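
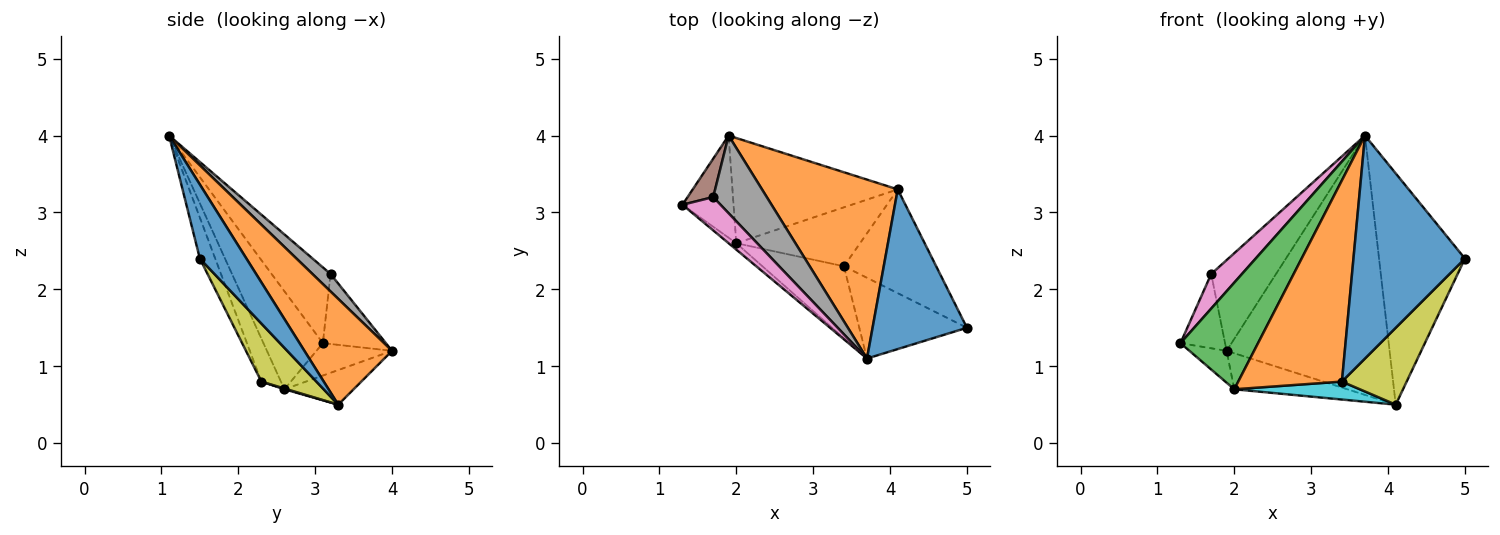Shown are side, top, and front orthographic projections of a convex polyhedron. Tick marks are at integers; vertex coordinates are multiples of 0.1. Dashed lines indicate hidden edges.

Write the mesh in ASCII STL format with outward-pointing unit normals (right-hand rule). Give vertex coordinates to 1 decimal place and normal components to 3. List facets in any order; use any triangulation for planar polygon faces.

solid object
 facet normal 0.407 0.751 0.519
  outer loop
   vertex 3.7 1.1 4.0
   vertex 5.0 1.5 2.4
   vertex 4.1 3.3 0.5
  endloop
 endfacet
 facet normal 0.405 0.753 0.519
  outer loop
   vertex 3.7 1.1 4.0
   vertex 4.1 3.3 0.5
   vertex 1.9 4.0 1.2
  endloop
 endfacet
 facet normal -0.607 -0.793 -0.048
  outer loop
   vertex 2.0 2.6 0.7
   vertex 3.7 1.1 4.0
   vertex 1.3 3.1 1.3
  endloop
 endfacet
 facet normal -0.518 0.255 -0.817
  outer loop
   vertex 2.0 2.6 0.7
   vertex 1.3 3.1 1.3
   vertex 1.9 4.0 1.2
  endloop
 endfacet
 facet normal -0.194 0.318 -0.928
  outer loop
   vertex 2.0 2.6 0.7
   vertex 1.9 4.0 1.2
   vertex 4.1 3.3 0.5
  endloop
 endfacet
 facet normal -0.782 0.553 0.286
  outer loop
   vertex 1.7 3.2 2.2
   vertex 1.9 4.0 1.2
   vertex 1.3 3.1 1.3
  endloop
 endfacet
 facet normal -0.810 -0.423 0.407
  outer loop
   vertex 1.7 3.2 2.2
   vertex 1.3 3.1 1.3
   vertex 3.7 1.1 4.0
  endloop
 endfacet
 facet normal 0.208 0.743 0.636
  outer loop
   vertex 1.7 3.2 2.2
   vertex 3.7 1.1 4.0
   vertex 1.9 4.0 1.2
  endloop
 endfacet
 facet normal 0.451 -0.531 -0.717
  outer loop
   vertex 3.4 2.3 0.8
   vertex 4.1 3.3 0.5
   vertex 5.0 1.5 2.4
  endloop
 endfacet
 facet normal 0.006 -0.291 -0.957
  outer loop
   vertex 3.4 2.3 0.8
   vertex 2.0 2.6 0.7
   vertex 4.1 3.3 0.5
  endloop
 endfacet
 facet normal -0.129 -0.932 -0.338
  outer loop
   vertex 3.4 2.3 0.8
   vertex 5.0 1.5 2.4
   vertex 3.7 1.1 4.0
  endloop
 endfacet
 facet normal -0.175 -0.927 -0.331
  outer loop
   vertex 3.4 2.3 0.8
   vertex 3.7 1.1 4.0
   vertex 2.0 2.6 0.7
  endloop
 endfacet
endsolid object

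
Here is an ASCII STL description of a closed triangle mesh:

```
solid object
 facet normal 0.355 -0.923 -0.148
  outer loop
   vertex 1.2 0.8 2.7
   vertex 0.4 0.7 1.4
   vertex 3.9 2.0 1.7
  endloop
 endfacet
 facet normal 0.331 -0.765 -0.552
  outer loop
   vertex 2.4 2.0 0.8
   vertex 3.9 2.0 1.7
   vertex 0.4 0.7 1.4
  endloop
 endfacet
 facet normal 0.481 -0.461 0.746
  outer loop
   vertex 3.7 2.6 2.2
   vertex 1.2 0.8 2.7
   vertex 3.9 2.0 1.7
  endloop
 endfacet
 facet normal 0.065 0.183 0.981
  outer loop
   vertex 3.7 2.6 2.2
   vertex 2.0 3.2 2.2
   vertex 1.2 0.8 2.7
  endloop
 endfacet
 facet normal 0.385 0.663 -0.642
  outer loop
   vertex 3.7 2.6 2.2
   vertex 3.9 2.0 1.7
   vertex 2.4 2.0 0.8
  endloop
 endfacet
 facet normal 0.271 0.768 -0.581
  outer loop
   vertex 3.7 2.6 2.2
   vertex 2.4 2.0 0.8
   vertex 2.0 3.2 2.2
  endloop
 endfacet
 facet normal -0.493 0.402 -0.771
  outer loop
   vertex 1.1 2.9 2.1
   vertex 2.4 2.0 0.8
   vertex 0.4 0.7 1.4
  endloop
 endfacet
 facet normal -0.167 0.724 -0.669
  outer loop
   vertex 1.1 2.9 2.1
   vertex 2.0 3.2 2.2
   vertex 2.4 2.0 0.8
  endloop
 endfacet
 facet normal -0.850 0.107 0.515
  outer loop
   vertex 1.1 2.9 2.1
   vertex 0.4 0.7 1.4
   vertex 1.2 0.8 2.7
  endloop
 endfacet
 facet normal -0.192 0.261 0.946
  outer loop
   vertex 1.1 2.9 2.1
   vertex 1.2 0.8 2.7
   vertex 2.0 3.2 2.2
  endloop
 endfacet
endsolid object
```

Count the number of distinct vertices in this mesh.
7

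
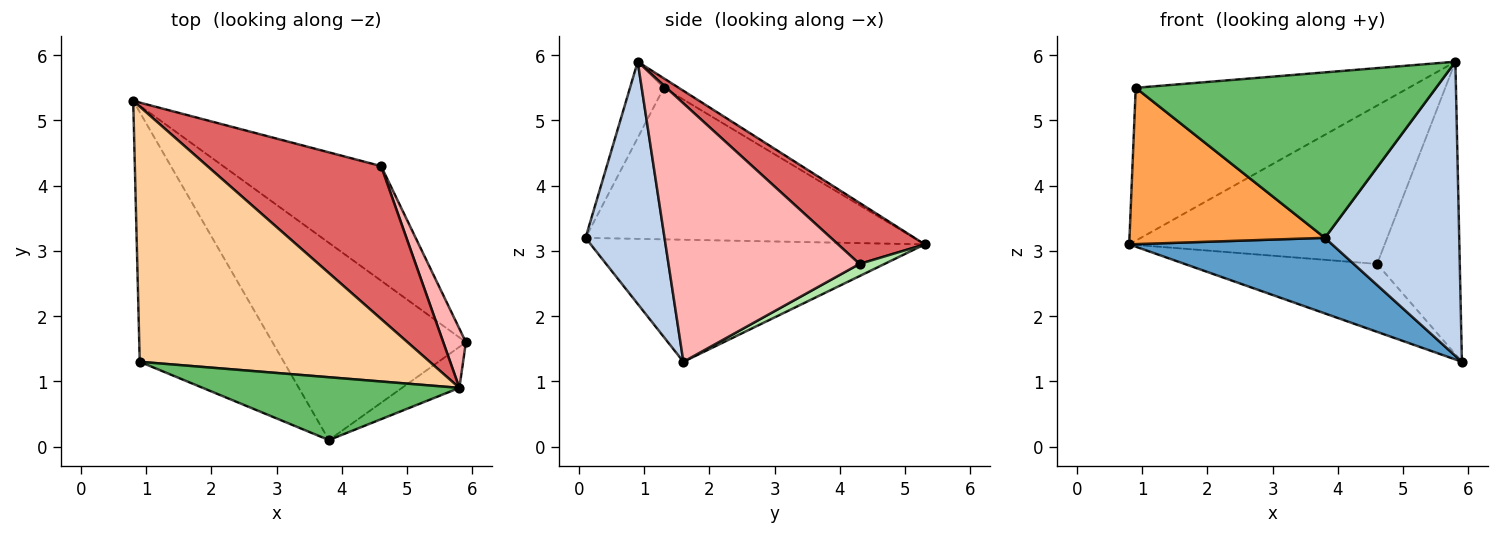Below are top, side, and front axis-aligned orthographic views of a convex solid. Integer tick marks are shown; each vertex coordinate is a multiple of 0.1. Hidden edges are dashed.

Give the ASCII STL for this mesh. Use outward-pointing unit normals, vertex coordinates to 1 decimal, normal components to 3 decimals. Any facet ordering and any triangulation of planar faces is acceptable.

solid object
 facet normal -0.508 -0.308 -0.805
  outer loop
   vertex 3.8 0.1 3.2
   vertex 0.8 5.3 3.1
   vertex 5.9 1.6 1.3
  endloop
 endfacet
 facet normal 0.503 -0.856 -0.119
  outer loop
   vertex 5.8 0.9 5.9
   vertex 3.8 0.1 3.2
   vertex 5.9 1.6 1.3
  endloop
 endfacet
 facet normal -0.666 -0.396 -0.633
  outer loop
   vertex 0.9 1.3 5.5
   vertex 0.8 5.3 3.1
   vertex 3.8 0.1 3.2
  endloop
 endfacet
 facet normal -0.028 0.514 0.857
  outer loop
   vertex 0.9 1.3 5.5
   vertex 5.8 0.9 5.9
   vertex 0.8 5.3 3.1
  endloop
 endfacet
 facet normal -0.105 -0.930 0.353
  outer loop
   vertex 0.9 1.3 5.5
   vertex 3.8 0.1 3.2
   vertex 5.8 0.9 5.9
  endloop
 endfacet
 facet normal 0.066 0.509 -0.858
  outer loop
   vertex 4.6 4.3 2.8
   vertex 5.9 1.6 1.3
   vertex 0.8 5.3 3.1
  endloop
 endfacet
 facet normal 0.237 0.699 0.675
  outer loop
   vertex 4.6 4.3 2.8
   vertex 0.8 5.3 3.1
   vertex 5.8 0.9 5.9
  endloop
 endfacet
 facet normal 0.915 0.396 0.080
  outer loop
   vertex 4.6 4.3 2.8
   vertex 5.8 0.9 5.9
   vertex 5.9 1.6 1.3
  endloop
 endfacet
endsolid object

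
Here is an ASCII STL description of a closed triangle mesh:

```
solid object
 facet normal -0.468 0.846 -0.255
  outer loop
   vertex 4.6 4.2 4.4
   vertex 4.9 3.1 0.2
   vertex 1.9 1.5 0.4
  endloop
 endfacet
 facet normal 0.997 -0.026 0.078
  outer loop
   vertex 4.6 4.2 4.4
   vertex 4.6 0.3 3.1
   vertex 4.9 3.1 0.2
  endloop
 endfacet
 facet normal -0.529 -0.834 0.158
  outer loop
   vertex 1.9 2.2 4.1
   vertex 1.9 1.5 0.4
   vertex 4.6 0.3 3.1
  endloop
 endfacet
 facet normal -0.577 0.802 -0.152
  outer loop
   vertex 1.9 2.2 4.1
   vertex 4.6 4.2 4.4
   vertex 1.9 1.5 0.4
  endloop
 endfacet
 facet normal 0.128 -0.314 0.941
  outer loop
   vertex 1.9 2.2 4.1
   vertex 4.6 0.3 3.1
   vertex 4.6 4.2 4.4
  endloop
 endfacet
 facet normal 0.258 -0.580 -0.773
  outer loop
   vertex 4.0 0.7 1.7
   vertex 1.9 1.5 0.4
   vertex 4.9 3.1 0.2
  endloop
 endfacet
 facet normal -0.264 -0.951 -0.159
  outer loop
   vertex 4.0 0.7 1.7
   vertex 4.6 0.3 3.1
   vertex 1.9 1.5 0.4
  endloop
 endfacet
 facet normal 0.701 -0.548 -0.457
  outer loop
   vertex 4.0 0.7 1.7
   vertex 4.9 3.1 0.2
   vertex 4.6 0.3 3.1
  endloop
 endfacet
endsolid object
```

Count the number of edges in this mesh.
12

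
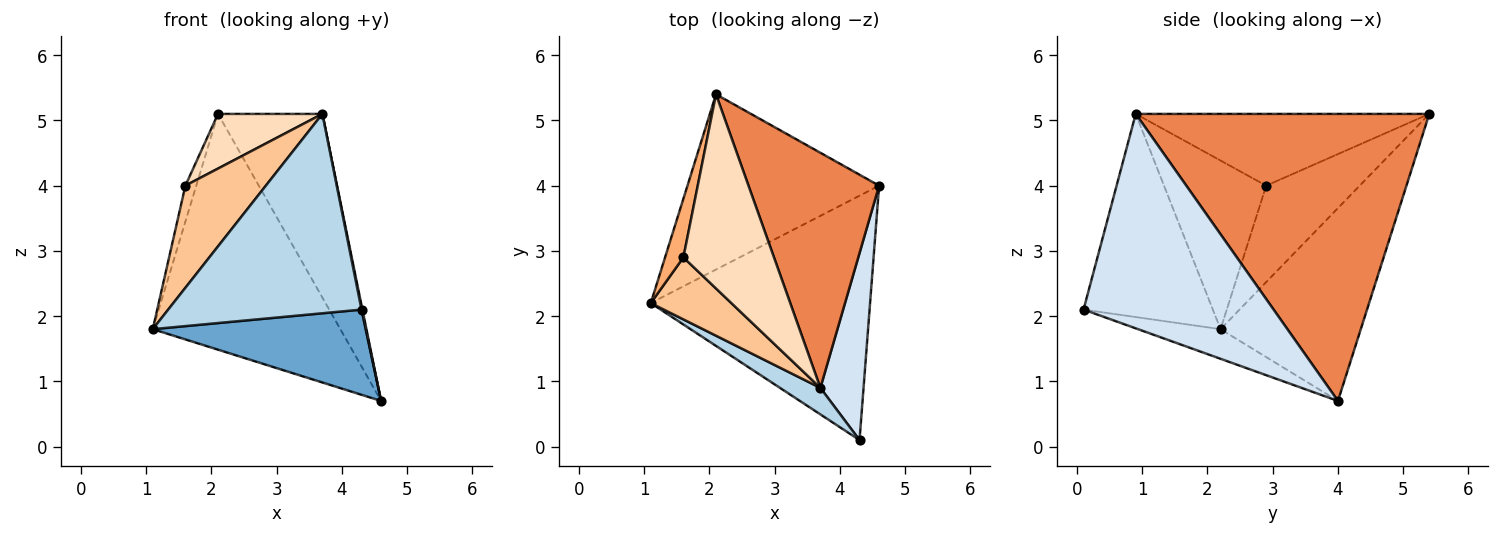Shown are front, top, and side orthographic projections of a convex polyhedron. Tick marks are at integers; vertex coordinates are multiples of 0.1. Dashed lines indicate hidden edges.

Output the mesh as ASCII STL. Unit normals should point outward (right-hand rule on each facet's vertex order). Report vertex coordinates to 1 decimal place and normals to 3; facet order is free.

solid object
 facet normal -0.126 -0.327 -0.937
  outer loop
   vertex 4.3 0.1 2.1
   vertex 1.1 2.2 1.8
   vertex 4.6 4.0 0.7
  endloop
 endfacet
 facet normal -0.515 0.688 -0.511
  outer loop
   vertex 2.1 5.4 5.1
   vertex 4.6 4.0 0.7
   vertex 1.1 2.2 1.8
  endloop
 endfacet
 facet normal -0.553 -0.826 0.110
  outer loop
   vertex 3.7 0.9 5.1
   vertex 1.1 2.2 1.8
   vertex 4.3 0.1 2.1
  endloop
 endfacet
 facet normal 0.980 -0.005 0.197
  outer loop
   vertex 3.7 0.9 5.1
   vertex 4.3 0.1 2.1
   vertex 4.6 4.0 0.7
  endloop
 endfacet
 facet normal 0.866 0.308 0.394
  outer loop
   vertex 3.7 0.9 5.1
   vertex 4.6 4.0 0.7
   vertex 2.1 5.4 5.1
  endloop
 endfacet
 facet normal -0.976 0.113 0.186
  outer loop
   vertex 1.6 2.9 4.0
   vertex 2.1 5.4 5.1
   vertex 1.1 2.2 1.8
  endloop
 endfacet
 facet normal -0.736 -0.579 0.351
  outer loop
   vertex 1.6 2.9 4.0
   vertex 1.1 2.2 1.8
   vertex 3.7 0.9 5.1
  endloop
 endfacet
 facet normal -0.606 -0.216 0.765
  outer loop
   vertex 1.6 2.9 4.0
   vertex 3.7 0.9 5.1
   vertex 2.1 5.4 5.1
  endloop
 endfacet
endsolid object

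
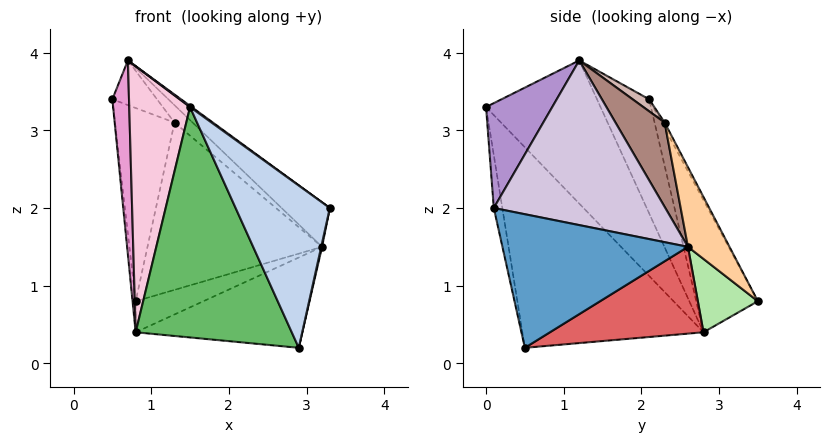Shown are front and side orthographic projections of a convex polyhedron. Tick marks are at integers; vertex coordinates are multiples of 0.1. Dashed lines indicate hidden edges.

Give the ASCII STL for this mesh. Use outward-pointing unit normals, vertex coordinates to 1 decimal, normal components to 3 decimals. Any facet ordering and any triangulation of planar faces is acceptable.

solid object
 facet normal 0.976 -0.005 -0.218
  outer loop
   vertex 3.2 2.6 1.5
   vertex 3.3 0.1 2.0
   vertex 2.9 0.5 0.2
  endloop
 endfacet
 facet normal -0.088 -0.976 -0.197
  outer loop
   vertex 1.5 0.0 3.3
   vertex 2.9 0.5 0.2
   vertex 3.3 0.1 2.0
  endloop
 endfacet
 facet normal -0.044 0.882 0.470
  outer loop
   vertex 1.3 2.3 3.1
   vertex 0.8 3.5 0.8
   vertex 0.5 2.1 3.4
  endloop
 endfacet
 facet normal 0.210 0.885 0.416
  outer loop
   vertex 1.3 2.3 3.1
   vertex 3.2 2.6 1.5
   vertex 0.8 3.5 0.8
  endloop
 endfacet
 facet normal -0.691 -0.596 -0.408
  outer loop
   vertex 0.8 2.8 0.4
   vertex 2.9 0.5 0.2
   vertex 1.5 0.0 3.3
  endloop
 endfacet
 facet normal 0.402 0.454 -0.795
  outer loop
   vertex 0.8 2.8 0.4
   vertex 0.8 3.5 0.8
   vertex 3.2 2.6 1.5
  endloop
 endfacet
 facet normal 0.404 0.439 -0.802
  outer loop
   vertex 0.8 2.8 0.4
   vertex 3.2 2.6 1.5
   vertex 2.9 0.5 0.2
  endloop
 endfacet
 facet normal -0.995 0.050 -0.088
  outer loop
   vertex 0.8 2.8 0.4
   vertex 0.5 2.1 3.4
   vertex 0.8 3.5 0.8
  endloop
 endfacet
 facet normal 0.586 -0.014 0.810
  outer loop
   vertex 0.7 1.2 3.9
   vertex 1.5 0.0 3.3
   vertex 3.3 0.1 2.0
  endloop
 endfacet
 facet normal 0.628 0.177 0.758
  outer loop
   vertex 0.7 1.2 3.9
   vertex 3.3 0.1 2.0
   vertex 3.2 2.6 1.5
  endloop
 endfacet
 facet normal 0.607 0.224 0.763
  outer loop
   vertex 0.7 1.2 3.9
   vertex 3.2 2.6 1.5
   vertex 1.3 2.3 3.1
  endloop
 endfacet
 facet normal 0.188 0.509 0.840
  outer loop
   vertex 0.7 1.2 3.9
   vertex 1.3 2.3 3.1
   vertex 0.5 2.1 3.4
  endloop
 endfacet
 facet normal -0.940 -0.300 -0.164
  outer loop
   vertex 0.7 1.2 3.9
   vertex 0.5 2.1 3.4
   vertex 0.8 2.8 0.4
  endloop
 endfacet
 facet normal -0.859 -0.456 -0.233
  outer loop
   vertex 0.7 1.2 3.9
   vertex 0.8 2.8 0.4
   vertex 1.5 0.0 3.3
  endloop
 endfacet
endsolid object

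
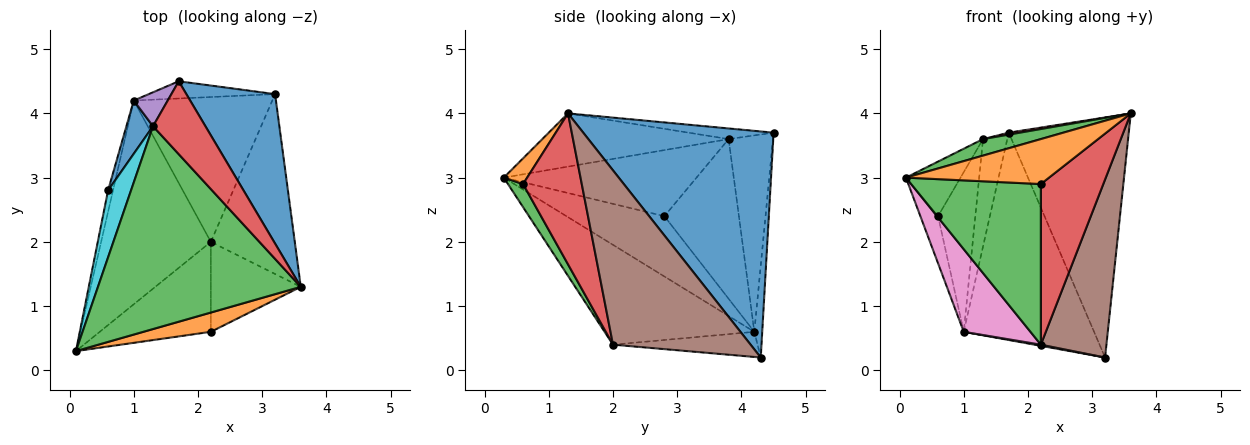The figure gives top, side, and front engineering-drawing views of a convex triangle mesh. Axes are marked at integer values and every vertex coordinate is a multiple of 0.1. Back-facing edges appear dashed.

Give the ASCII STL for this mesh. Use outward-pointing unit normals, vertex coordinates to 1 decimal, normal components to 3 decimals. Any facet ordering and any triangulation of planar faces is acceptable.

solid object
 facet normal 0.803 0.506 0.315
  outer loop
   vertex 3.2 4.3 0.2
   vertex 1.7 4.5 3.7
   vertex 3.6 1.3 4.0
  endloop
 endfacet
 facet normal -0.060 0.995 -0.083
  outer loop
   vertex 1.0 4.2 0.6
   vertex 1.7 4.5 3.7
   vertex 3.2 4.3 0.2
  endloop
 endfacet
 facet normal -0.253 -0.079 0.964
  outer loop
   vertex 1.3 3.8 3.6
   vertex 0.1 0.3 3.0
   vertex 3.6 1.3 4.0
  endloop
 endfacet
 facet normal -0.199 -0.026 0.980
  outer loop
   vertex 1.3 3.8 3.6
   vertex 3.6 1.3 4.0
   vertex 1.7 4.5 3.7
  endloop
 endfacet
 facet normal -0.867 0.474 0.150
  outer loop
   vertex 1.3 3.8 3.6
   vertex 1.7 4.5 3.7
   vertex 1.0 4.2 0.6
  endloop
 endfacet
 facet normal 0.828 -0.395 -0.399
  outer loop
   vertex 2.2 2.0 0.4
   vertex 3.2 4.3 0.2
   vertex 3.6 1.3 4.0
  endloop
 endfacet
 facet normal -0.645 -0.287 -0.708
  outer loop
   vertex 2.2 2.0 0.4
   vertex 0.1 0.3 3.0
   vertex 1.0 4.2 0.6
  endloop
 endfacet
 facet normal -0.179 -0.008 -0.984
  outer loop
   vertex 2.2 2.0 0.4
   vertex 1.0 4.2 0.6
   vertex 3.2 4.3 0.2
  endloop
 endfacet
 facet normal -0.981 0.177 -0.080
  outer loop
   vertex 0.6 2.8 2.4
   vertex 1.0 4.2 0.6
   vertex 0.1 0.3 3.0
  endloop
 endfacet
 facet normal -0.913 0.259 0.317
  outer loop
   vertex 0.6 2.8 2.4
   vertex 0.1 0.3 3.0
   vertex 1.3 3.8 3.6
  endloop
 endfacet
 facet normal -0.885 0.442 0.147
  outer loop
   vertex 0.6 2.8 2.4
   vertex 1.3 3.8 3.6
   vertex 1.0 4.2 0.6
  endloop
 endfacet
 facet normal 0.148 -0.909 0.390
  outer loop
   vertex 2.2 0.6 2.9
   vertex 3.6 1.3 4.0
   vertex 0.1 0.3 3.0
  endloop
 endfacet
 facet normal 0.101 -0.868 -0.486
  outer loop
   vertex 2.2 0.6 2.9
   vertex 0.1 0.3 3.0
   vertex 2.2 2.0 0.4
  endloop
 endfacet
 facet normal 0.634 -0.675 -0.378
  outer loop
   vertex 2.2 0.6 2.9
   vertex 2.2 2.0 0.4
   vertex 3.6 1.3 4.0
  endloop
 endfacet
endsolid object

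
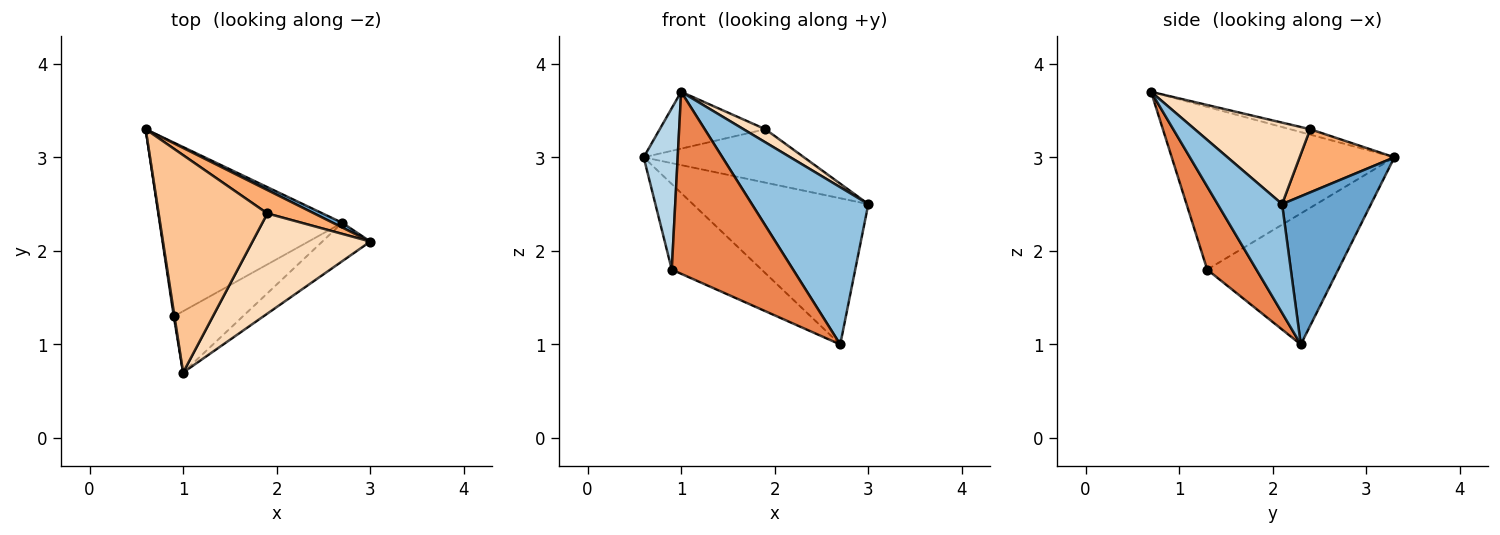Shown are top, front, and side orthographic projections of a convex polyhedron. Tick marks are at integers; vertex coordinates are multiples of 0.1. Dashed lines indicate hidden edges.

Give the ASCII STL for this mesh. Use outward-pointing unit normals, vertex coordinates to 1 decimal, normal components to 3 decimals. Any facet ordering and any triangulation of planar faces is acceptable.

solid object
 facet normal 0.452 0.892 0.029
  outer loop
   vertex 2.7 2.3 1.0
   vertex 0.6 3.3 3.0
   vertex 3.0 2.1 2.5
  endloop
 endfacet
 facet normal 0.474 -0.856 -0.209
  outer loop
   vertex 2.7 2.3 1.0
   vertex 3.0 2.1 2.5
   vertex 1.0 0.7 3.7
  endloop
 endfacet
 facet normal -0.989 -0.151 0.004
  outer loop
   vertex 0.9 1.3 1.8
   vertex 1.0 0.7 3.7
   vertex 0.6 3.3 3.0
  endloop
 endfacet
 facet normal -0.542 0.371 -0.754
  outer loop
   vertex 0.9 1.3 1.8
   vertex 0.6 3.3 3.0
   vertex 2.7 2.3 1.0
  endloop
 endfacet
 facet normal 0.359 -0.884 -0.298
  outer loop
   vertex 0.9 1.3 1.8
   vertex 2.7 2.3 1.0
   vertex 1.0 0.7 3.7
  endloop
 endfacet
 facet normal 0.476 0.805 0.353
  outer loop
   vertex 1.9 2.4 3.3
   vertex 3.0 2.1 2.5
   vertex 0.6 3.3 3.0
  endloop
 endfacet
 facet normal -0.048 0.253 0.966
  outer loop
   vertex 1.9 2.4 3.3
   vertex 0.6 3.3 3.0
   vertex 1.0 0.7 3.7
  endloop
 endfacet
 facet normal 0.566 -0.107 0.818
  outer loop
   vertex 1.9 2.4 3.3
   vertex 1.0 0.7 3.7
   vertex 3.0 2.1 2.5
  endloop
 endfacet
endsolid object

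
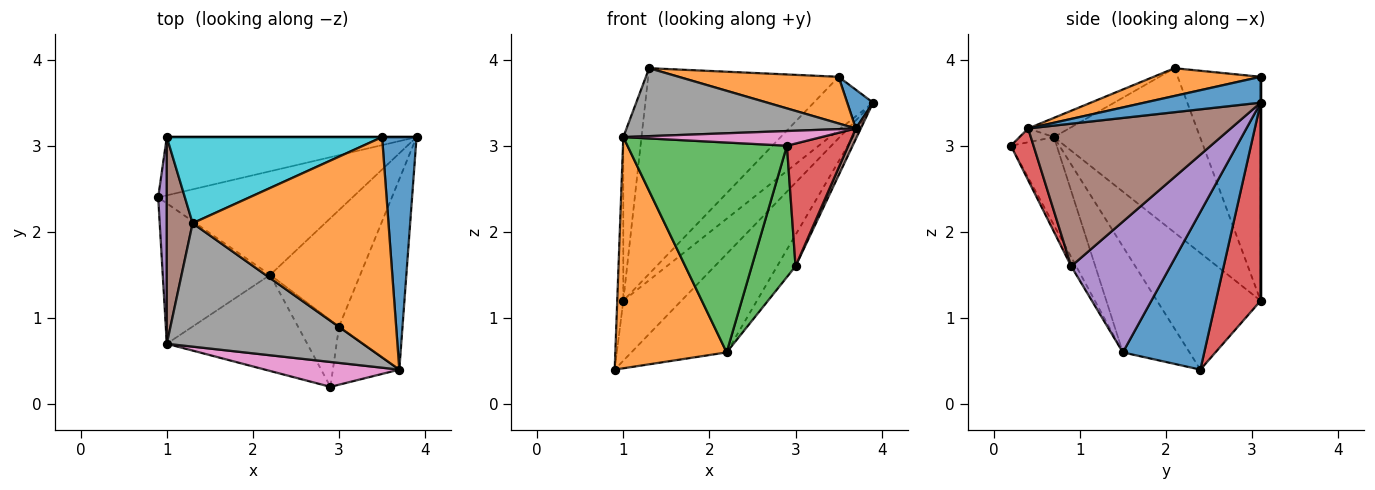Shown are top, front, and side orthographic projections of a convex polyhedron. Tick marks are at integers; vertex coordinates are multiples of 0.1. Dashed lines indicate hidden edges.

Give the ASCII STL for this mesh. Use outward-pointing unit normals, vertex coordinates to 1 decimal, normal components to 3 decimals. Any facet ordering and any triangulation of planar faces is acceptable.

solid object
 facet normal 0.507 0.594 -0.625
  outer loop
   vertex 2.2 1.5 0.6
   vertex 0.9 2.4 0.4
   vertex 3.9 3.1 3.5
  endloop
 endfacet
 facet normal -0.456 -0.761 -0.462
  outer loop
   vertex 2.2 1.5 0.6
   vertex 1.0 0.7 3.1
   vertex 0.9 2.4 0.4
  endloop
 endfacet
 facet normal -0.253 -0.880 -0.403
  outer loop
   vertex 2.2 1.5 0.6
   vertex 2.9 0.2 3.0
   vertex 1.0 0.7 3.1
  endloop
 endfacet
 facet normal 0.484 0.628 -0.610
  outer loop
   vertex 1.0 3.1 1.2
   vertex 3.9 3.1 3.5
   vertex 0.9 2.4 0.4
  endloop
 endfacet
 facet normal -0.996 0.058 0.074
  outer loop
   vertex 1.0 3.1 1.2
   vertex 0.9 2.4 0.4
   vertex 1.0 0.7 3.1
  endloop
 endfacet
 facet normal -0.980 0.122 0.154
  outer loop
   vertex 1.0 3.1 1.2
   vertex 1.0 0.7 3.1
   vertex 1.3 2.1 3.9
  endloop
 endfacet
 facet normal -0.088 -0.506 0.858
  outer loop
   vertex 3.7 0.4 3.2
   vertex 1.0 0.7 3.1
   vertex 2.9 0.2 3.0
  endloop
 endfacet
 facet normal -0.086 -0.480 0.873
  outer loop
   vertex 3.7 0.4 3.2
   vertex 1.3 2.1 3.9
   vertex 1.0 0.7 3.1
  endloop
 endfacet
 facet normal 0.000 1.000 0.000
  outer loop
   vertex 3.5 3.1 3.8
   vertex 3.9 3.1 3.5
   vertex 1.0 3.1 1.2
  endloop
 endfacet
 facet normal -0.373 0.856 0.358
  outer loop
   vertex 3.5 3.1 3.8
   vertex 1.0 3.1 1.2
   vertex 1.3 2.1 3.9
  endloop
 endfacet
 facet normal 0.595 -0.132 0.793
  outer loop
   vertex 3.5 3.1 3.8
   vertex 3.7 0.4 3.2
   vertex 3.9 3.1 3.5
  endloop
 endfacet
 facet normal 0.137 -0.205 0.969
  outer loop
   vertex 3.5 3.1 3.8
   vertex 1.3 2.1 3.9
   vertex 3.7 0.4 3.2
  endloop
 endfacet
 facet normal -0.102 -0.887 -0.451
  outer loop
   vertex 3.0 0.9 1.6
   vertex 2.9 0.2 3.0
   vertex 2.2 1.5 0.6
  endloop
 endfacet
 facet normal 0.316 -0.857 -0.406
  outer loop
   vertex 3.0 0.9 1.6
   vertex 3.7 0.4 3.2
   vertex 2.9 0.2 3.0
  endloop
 endfacet
 facet normal 0.814 0.151 -0.561
  outer loop
   vertex 3.0 0.9 1.6
   vertex 2.2 1.5 0.6
   vertex 3.9 3.1 3.5
  endloop
 endfacet
 facet normal 0.913 -0.022 -0.407
  outer loop
   vertex 3.0 0.9 1.6
   vertex 3.9 3.1 3.5
   vertex 3.7 0.4 3.2
  endloop
 endfacet
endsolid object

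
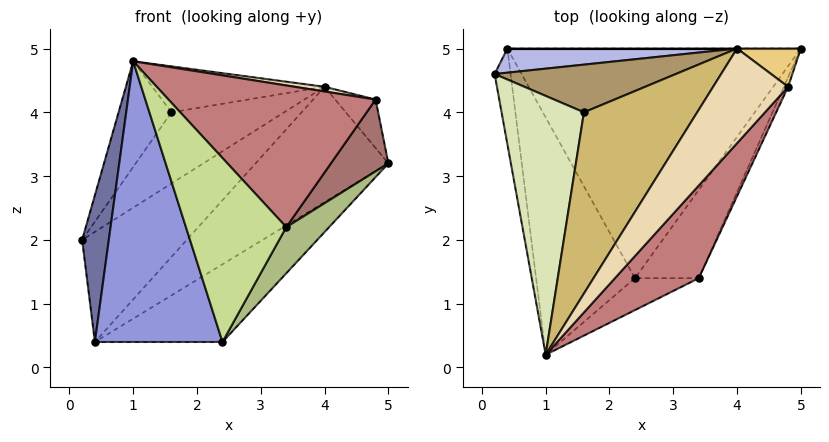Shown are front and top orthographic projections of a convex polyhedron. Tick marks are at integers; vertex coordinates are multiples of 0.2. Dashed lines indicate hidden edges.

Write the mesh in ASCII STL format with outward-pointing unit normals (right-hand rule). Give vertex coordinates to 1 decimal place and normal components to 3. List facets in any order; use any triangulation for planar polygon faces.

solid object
 facet normal -0.938 -0.291 -0.190
  outer loop
   vertex 0.4 5.0 0.4
   vertex 1.0 0.2 4.8
   vertex 0.2 4.6 2.0
  endloop
 endfacet
 facet normal 0.500 0.278 -0.821
  outer loop
   vertex 2.4 1.4 0.4
   vertex 0.4 5.0 0.4
   vertex 5.0 5.0 3.2
  endloop
 endfacet
 facet normal -0.809 -0.449 -0.380
  outer loop
   vertex 2.4 1.4 0.4
   vertex 1.0 0.2 4.8
   vertex 0.4 5.0 0.4
  endloop
 endfacet
 facet normal -0.232 0.950 0.209
  outer loop
   vertex 4.0 5.0 4.4
   vertex 0.4 5.0 0.4
   vertex 0.2 4.6 2.0
  endloop
 endfacet
 facet normal 0.000 1.000 0.000
  outer loop
   vertex 4.0 5.0 4.4
   vertex 5.0 5.0 3.2
   vertex 0.4 5.0 0.4
  endloop
 endfacet
 facet normal 0.847 -0.246 -0.471
  outer loop
   vertex 3.4 1.4 2.2
   vertex 2.4 1.4 0.4
   vertex 5.0 5.0 3.2
  endloop
 endfacet
 facet normal 0.294 -0.942 -0.163
  outer loop
   vertex 3.4 1.4 2.2
   vertex 1.0 0.2 4.8
   vertex 2.4 1.4 0.4
  endloop
 endfacet
 facet normal -0.758 0.247 0.604
  outer loop
   vertex 1.6 4.0 4.0
   vertex 0.2 4.6 2.0
   vertex 1.0 0.2 4.8
  endloop
 endfacet
 facet normal -0.402 0.761 0.510
  outer loop
   vertex 1.6 4.0 4.0
   vertex 4.0 5.0 4.4
   vertex 0.2 4.6 2.0
  endloop
 endfacet
 facet normal -0.255 0.238 0.937
  outer loop
   vertex 1.6 4.0 4.0
   vertex 1.0 0.2 4.8
   vertex 4.0 5.0 4.4
  endloop
 endfacet
 facet normal 0.597 0.630 0.497
  outer loop
   vertex 4.8 4.4 4.2
   vertex 5.0 5.0 3.2
   vertex 4.0 5.0 4.4
  endloop
 endfacet
 facet normal 0.208 -0.049 0.977
  outer loop
   vertex 4.8 4.4 4.2
   vertex 4.0 5.0 4.4
   vertex 1.0 0.2 4.8
  endloop
 endfacet
 facet normal 0.918 -0.393 -0.052
  outer loop
   vertex 4.8 4.4 4.2
   vertex 3.4 1.4 2.2
   vertex 5.0 5.0 3.2
  endloop
 endfacet
 facet normal 0.711 -0.588 0.385
  outer loop
   vertex 4.8 4.4 4.2
   vertex 1.0 0.2 4.8
   vertex 3.4 1.4 2.2
  endloop
 endfacet
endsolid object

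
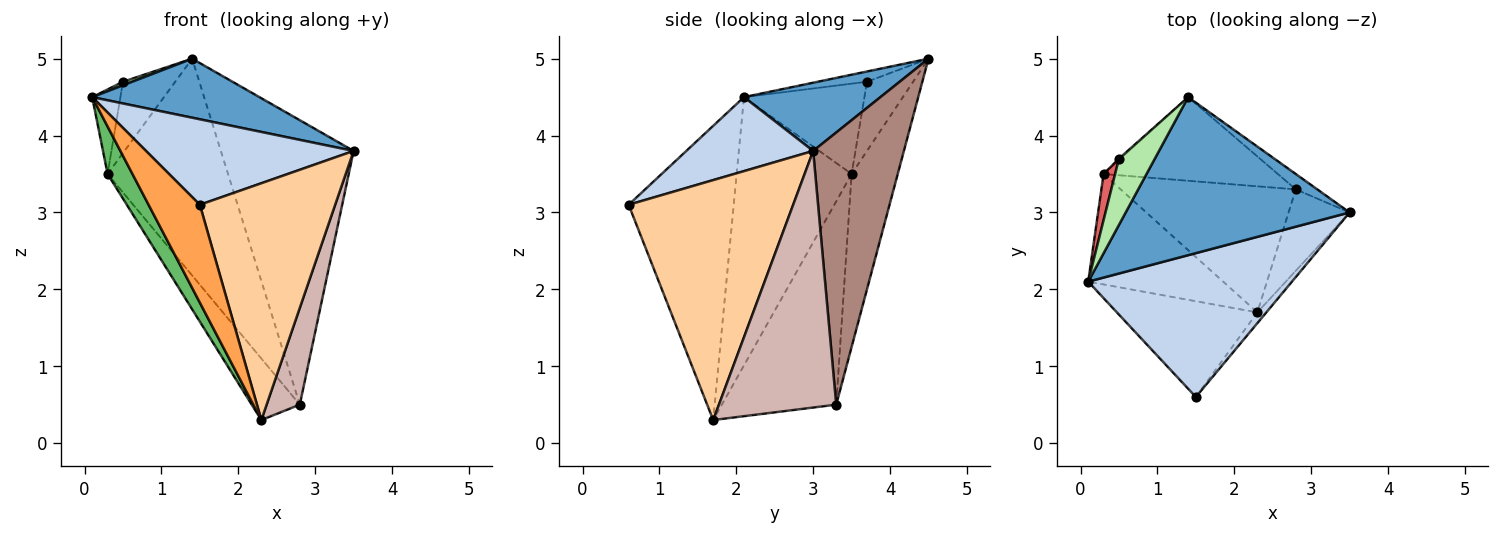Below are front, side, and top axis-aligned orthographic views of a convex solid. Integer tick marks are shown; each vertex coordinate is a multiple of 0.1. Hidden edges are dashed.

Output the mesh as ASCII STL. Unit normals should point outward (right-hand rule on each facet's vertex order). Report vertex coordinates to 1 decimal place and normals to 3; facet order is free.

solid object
 facet normal 0.275 -0.336 0.901
  outer loop
   vertex 1.4 4.5 5.0
   vertex 0.1 2.1 4.5
   vertex 3.5 3.0 3.8
  endloop
 endfacet
 facet normal 0.298 -0.488 0.821
  outer loop
   vertex 1.5 0.6 3.1
   vertex 3.5 3.0 3.8
   vertex 0.1 2.1 4.5
  endloop
 endfacet
 facet normal -0.826 -0.403 -0.394
  outer loop
   vertex 1.5 0.6 3.1
   vertex 0.1 2.1 4.5
   vertex 2.3 1.7 0.3
  endloop
 endfacet
 facet normal 0.772 -0.635 -0.029
  outer loop
   vertex 1.5 0.6 3.1
   vertex 2.3 1.7 0.3
   vertex 3.5 3.0 3.8
  endloop
 endfacet
 facet normal -0.877 -0.190 -0.441
  outer loop
   vertex 0.3 3.5 3.5
   vertex 2.3 1.7 0.3
   vertex 0.1 2.1 4.5
  endloop
 endfacet
 facet normal -0.274 -0.051 0.960
  outer loop
   vertex 0.5 3.7 4.7
   vertex 0.1 2.1 4.5
   vertex 1.4 4.5 5.0
  endloop
 endfacet
 facet normal -0.966 0.226 0.123
  outer loop
   vertex 0.5 3.7 4.7
   vertex 0.3 3.5 3.5
   vertex 0.1 2.1 4.5
  endloop
 endfacet
 facet normal -0.662 0.750 -0.015
  outer loop
   vertex 0.5 3.7 4.7
   vertex 1.4 4.5 5.0
   vertex 0.3 3.5 3.5
  endloop
 endfacet
 facet normal -0.336 0.879 -0.339
  outer loop
   vertex 2.8 3.3 0.5
   vertex 0.3 3.5 3.5
   vertex 1.4 4.5 5.0
  endloop
 endfacet
 facet normal -0.722 0.303 -0.622
  outer loop
   vertex 2.8 3.3 0.5
   vertex 2.3 1.7 0.3
   vertex 0.3 3.5 3.5
  endloop
 endfacet
 facet normal 0.564 0.825 -0.045
  outer loop
   vertex 2.8 3.3 0.5
   vertex 1.4 4.5 5.0
   vertex 3.5 3.0 3.8
  endloop
 endfacet
 facet normal 0.938 -0.265 -0.223
  outer loop
   vertex 2.8 3.3 0.5
   vertex 3.5 3.0 3.8
   vertex 2.3 1.7 0.3
  endloop
 endfacet
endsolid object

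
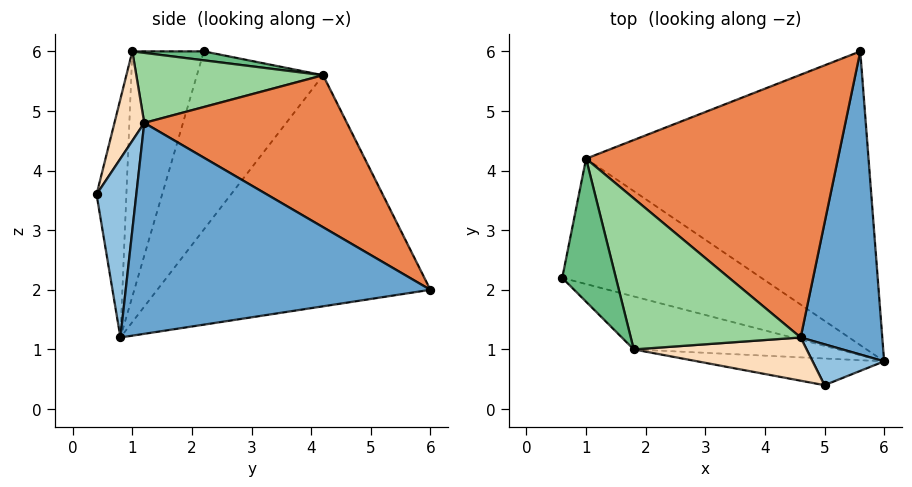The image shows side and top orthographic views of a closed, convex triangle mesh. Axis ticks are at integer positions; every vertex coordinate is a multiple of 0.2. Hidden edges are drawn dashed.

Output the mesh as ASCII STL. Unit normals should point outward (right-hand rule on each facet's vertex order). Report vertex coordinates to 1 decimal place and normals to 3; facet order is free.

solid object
 facet normal 0.932 0.016 0.361
  outer loop
   vertex 4.6 1.2 4.8
   vertex 6.0 0.8 1.2
   vertex 5.6 6.0 2.0
  endloop
 endfacet
 facet normal 0.925 -0.092 0.370
  outer loop
   vertex 4.6 1.2 4.8
   vertex 5.0 0.4 3.6
   vertex 6.0 0.8 1.2
  endloop
 endfacet
 facet normal -0.667 -0.016 -0.745
  outer loop
   vertex 1.0 4.2 5.6
   vertex 6.0 0.8 1.2
   vertex 0.6 2.2 6.0
  endloop
 endfacet
 facet normal -0.632 0.070 -0.772
  outer loop
   vertex 1.0 4.2 5.6
   vertex 5.6 6.0 2.0
   vertex 6.0 0.8 1.2
  endloop
 endfacet
 facet normal 0.481 0.365 0.797
  outer loop
   vertex 1.0 4.2 5.6
   vertex 4.6 1.2 4.8
   vertex 5.6 6.0 2.0
  endloop
 endfacet
 facet normal -0.609 -0.609 -0.508
  outer loop
   vertex 1.8 1.0 6.0
   vertex 0.6 2.2 6.0
   vertex 6.0 0.8 1.2
  endloop
 endfacet
 facet normal -0.394 -0.866 -0.308
  outer loop
   vertex 1.8 1.0 6.0
   vertex 6.0 0.8 1.2
   vertex 5.0 0.4 3.6
  endloop
 endfacet
 facet normal 0.309 -0.741 0.597
  outer loop
   vertex 1.8 1.0 6.0
   vertex 5.0 0.4 3.6
   vertex 4.6 1.2 4.8
  endloop
 endfacet
 facet normal 0.162 0.162 0.973
  outer loop
   vertex 1.8 1.0 6.0
   vertex 1.0 4.2 5.6
   vertex 0.6 2.2 6.0
  endloop
 endfacet
 facet normal 0.373 0.206 0.905
  outer loop
   vertex 1.8 1.0 6.0
   vertex 4.6 1.2 4.8
   vertex 1.0 4.2 5.6
  endloop
 endfacet
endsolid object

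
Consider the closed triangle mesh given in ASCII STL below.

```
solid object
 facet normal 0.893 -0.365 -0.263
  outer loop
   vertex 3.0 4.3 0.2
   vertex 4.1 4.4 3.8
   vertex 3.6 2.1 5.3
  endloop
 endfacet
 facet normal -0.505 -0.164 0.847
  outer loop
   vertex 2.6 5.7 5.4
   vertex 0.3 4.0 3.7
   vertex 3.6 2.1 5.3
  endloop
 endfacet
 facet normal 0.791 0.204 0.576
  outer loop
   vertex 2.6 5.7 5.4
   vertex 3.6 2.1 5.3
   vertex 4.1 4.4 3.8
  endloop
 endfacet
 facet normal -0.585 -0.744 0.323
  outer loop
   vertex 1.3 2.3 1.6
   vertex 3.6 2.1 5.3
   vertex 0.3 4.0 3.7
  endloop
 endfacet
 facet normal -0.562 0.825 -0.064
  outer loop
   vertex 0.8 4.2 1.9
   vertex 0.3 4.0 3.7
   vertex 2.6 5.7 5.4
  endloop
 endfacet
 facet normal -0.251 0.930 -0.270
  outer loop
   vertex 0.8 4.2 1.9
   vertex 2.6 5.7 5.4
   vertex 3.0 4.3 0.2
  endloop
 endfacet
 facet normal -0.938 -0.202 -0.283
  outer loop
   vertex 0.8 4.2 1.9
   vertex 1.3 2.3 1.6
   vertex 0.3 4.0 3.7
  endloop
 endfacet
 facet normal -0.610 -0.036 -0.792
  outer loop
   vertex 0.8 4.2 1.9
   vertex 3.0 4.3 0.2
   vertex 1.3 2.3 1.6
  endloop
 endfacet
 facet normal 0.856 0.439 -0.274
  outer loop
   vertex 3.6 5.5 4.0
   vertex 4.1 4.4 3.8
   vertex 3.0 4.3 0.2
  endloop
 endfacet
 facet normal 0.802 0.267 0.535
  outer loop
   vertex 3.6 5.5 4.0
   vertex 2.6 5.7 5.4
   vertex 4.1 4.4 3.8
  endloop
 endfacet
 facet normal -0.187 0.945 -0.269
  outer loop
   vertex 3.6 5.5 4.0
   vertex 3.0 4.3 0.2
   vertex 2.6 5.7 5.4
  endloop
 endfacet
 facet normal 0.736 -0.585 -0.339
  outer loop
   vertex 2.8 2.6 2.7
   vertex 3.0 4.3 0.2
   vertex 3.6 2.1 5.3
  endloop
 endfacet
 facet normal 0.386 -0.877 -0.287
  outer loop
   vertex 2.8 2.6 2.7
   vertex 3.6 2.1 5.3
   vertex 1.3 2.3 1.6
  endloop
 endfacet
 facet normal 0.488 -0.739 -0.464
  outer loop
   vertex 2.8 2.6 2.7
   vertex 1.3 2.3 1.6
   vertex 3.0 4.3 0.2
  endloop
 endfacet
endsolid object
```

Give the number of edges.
21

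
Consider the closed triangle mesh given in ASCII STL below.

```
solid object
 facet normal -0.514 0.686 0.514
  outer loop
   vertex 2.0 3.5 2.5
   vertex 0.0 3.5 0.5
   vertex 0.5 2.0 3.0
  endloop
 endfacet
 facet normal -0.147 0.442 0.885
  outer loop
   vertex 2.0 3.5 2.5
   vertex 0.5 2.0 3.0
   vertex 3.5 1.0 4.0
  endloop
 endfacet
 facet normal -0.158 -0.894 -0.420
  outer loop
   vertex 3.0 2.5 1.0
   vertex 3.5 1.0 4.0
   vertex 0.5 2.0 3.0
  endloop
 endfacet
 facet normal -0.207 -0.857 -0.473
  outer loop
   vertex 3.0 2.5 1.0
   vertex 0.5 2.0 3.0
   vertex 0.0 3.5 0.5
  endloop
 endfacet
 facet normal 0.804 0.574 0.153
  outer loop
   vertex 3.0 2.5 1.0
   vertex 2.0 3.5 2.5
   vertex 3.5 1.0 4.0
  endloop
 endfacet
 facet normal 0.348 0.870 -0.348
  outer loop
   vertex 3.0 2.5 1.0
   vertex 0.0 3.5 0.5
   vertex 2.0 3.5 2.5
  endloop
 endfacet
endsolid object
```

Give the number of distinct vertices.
5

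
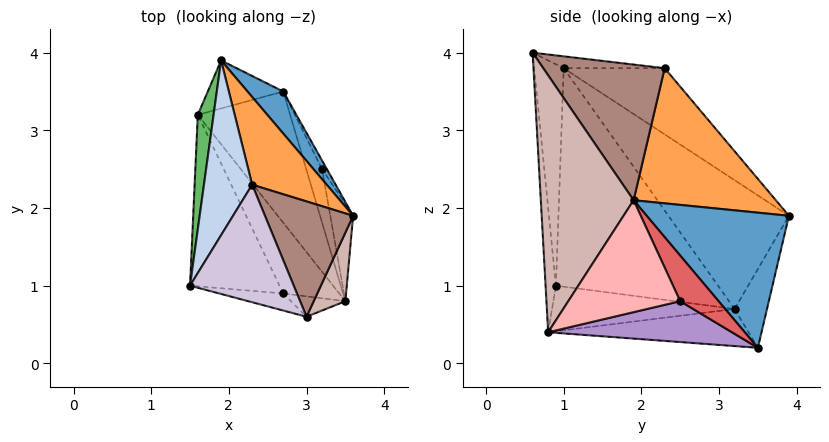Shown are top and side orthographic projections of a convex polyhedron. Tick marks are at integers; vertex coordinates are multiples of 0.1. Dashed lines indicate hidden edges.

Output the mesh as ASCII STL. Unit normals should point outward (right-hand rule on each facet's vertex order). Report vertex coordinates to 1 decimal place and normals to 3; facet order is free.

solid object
 facet normal 0.738 0.646 0.195
  outer loop
   vertex 2.7 3.5 0.2
   vertex 1.9 3.9 1.9
   vertex 3.6 1.9 2.1
  endloop
 endfacet
 facet normal -0.724 0.445 0.527
  outer loop
   vertex 2.3 2.3 3.8
   vertex 1.9 3.9 1.9
   vertex 1.5 1.0 3.8
  endloop
 endfacet
 facet normal 0.686 0.621 0.379
  outer loop
   vertex 2.3 2.3 3.8
   vertex 3.6 1.9 2.1
   vertex 1.9 3.9 1.9
  endloop
 endfacet
 facet normal -0.367 -0.176 -0.913
  outer loop
   vertex 1.6 3.2 0.7
   vertex 2.7 3.5 0.2
   vertex 3.5 0.8 0.4
  endloop
 endfacet
 facet normal -0.970 0.212 0.119
  outer loop
   vertex 1.6 3.2 0.7
   vertex 1.5 1.0 3.8
   vertex 1.9 3.9 1.9
  endloop
 endfacet
 facet normal -0.401 0.831 -0.385
  outer loop
   vertex 1.6 3.2 0.7
   vertex 1.9 3.9 1.9
   vertex 2.7 3.5 0.2
  endloop
 endfacet
 facet normal 0.912 0.398 -0.097
  outer loop
   vertex 3.2 2.5 0.8
   vertex 2.7 3.5 0.2
   vertex 3.6 1.9 2.1
  endloop
 endfacet
 facet normal 0.957 0.215 -0.195
  outer loop
   vertex 3.2 2.5 0.8
   vertex 3.6 1.9 2.1
   vertex 3.5 0.8 0.4
  endloop
 endfacet
 facet normal 0.905 0.242 -0.350
  outer loop
   vertex 3.2 2.5 0.8
   vertex 3.5 0.8 0.4
   vertex 2.7 3.5 0.2
  endloop
 endfacet
 facet normal -0.114 0.070 0.991
  outer loop
   vertex 3.0 0.6 4.0
   vertex 2.3 2.3 3.8
   vertex 1.5 1.0 3.8
  endloop
 endfacet
 facet normal 0.776 0.379 0.504
  outer loop
   vertex 3.0 0.6 4.0
   vertex 3.6 1.9 2.1
   vertex 2.3 2.3 3.8
  endloop
 endfacet
 facet normal 0.956 -0.269 0.118
  outer loop
   vertex 3.0 0.6 4.0
   vertex 3.5 0.8 0.4
   vertex 3.6 1.9 2.1
  endloop
 endfacet
 facet normal -0.830 -0.441 -0.340
  outer loop
   vertex 2.7 0.9 1.0
   vertex 1.5 1.0 3.8
   vertex 1.6 3.2 0.7
  endloop
 endfacet
 facet normal -0.586 -0.374 -0.719
  outer loop
   vertex 2.7 0.9 1.0
   vertex 1.6 3.2 0.7
   vertex 3.5 0.8 0.4
  endloop
 endfacet
 facet normal -0.248 -0.966 -0.072
  outer loop
   vertex 2.7 0.9 1.0
   vertex 3.0 0.6 4.0
   vertex 1.5 1.0 3.8
  endloop
 endfacet
 facet normal -0.182 -0.980 -0.080
  outer loop
   vertex 2.7 0.9 1.0
   vertex 3.5 0.8 0.4
   vertex 3.0 0.6 4.0
  endloop
 endfacet
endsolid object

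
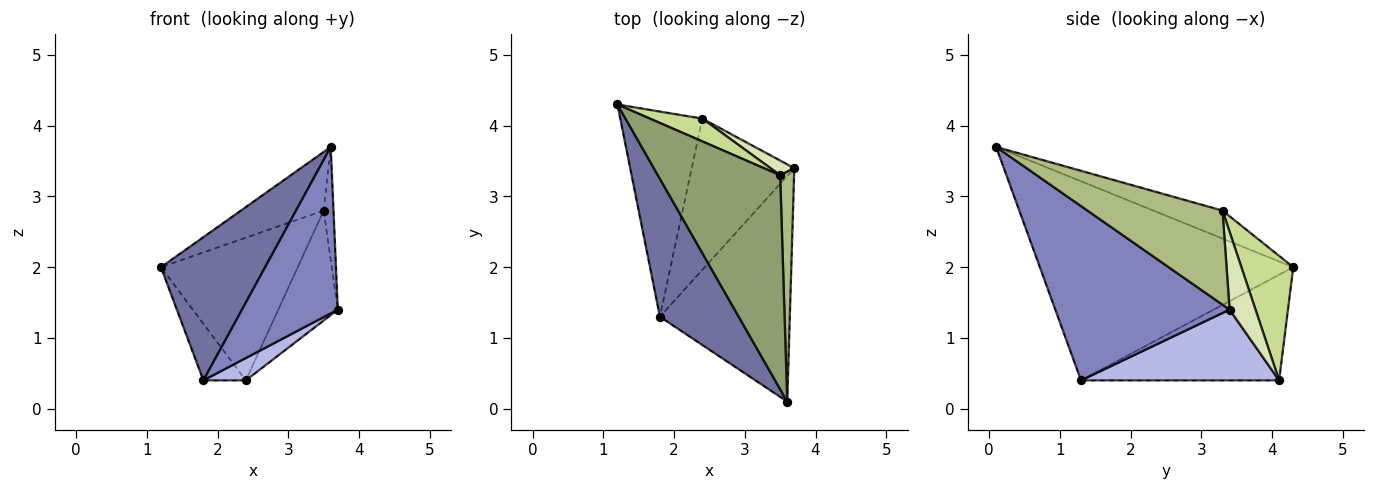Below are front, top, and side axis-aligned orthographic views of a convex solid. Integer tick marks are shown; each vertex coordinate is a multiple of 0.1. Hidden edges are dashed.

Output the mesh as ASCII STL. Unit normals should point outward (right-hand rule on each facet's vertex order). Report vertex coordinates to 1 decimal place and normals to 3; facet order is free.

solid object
 facet normal -0.868 -0.357 0.344
  outer loop
   vertex 1.8 1.3 0.4
   vertex 3.6 0.1 3.7
   vertex 1.2 4.3 2.0
  endloop
 endfacet
 facet normal 0.734 -0.403 -0.547
  outer loop
   vertex 1.8 1.3 0.4
   vertex 3.7 3.4 1.4
   vertex 3.6 0.1 3.7
  endloop
 endfacet
 facet normal -0.779 0.167 -0.605
  outer loop
   vertex 2.4 4.1 0.4
   vertex 1.8 1.3 0.4
   vertex 1.2 4.3 2.0
  endloop
 endfacet
 facet normal 0.564 -0.121 -0.817
  outer loop
   vertex 2.4 4.1 0.4
   vertex 3.7 3.4 1.4
   vertex 1.8 1.3 0.4
  endloop
 endfacet
 facet normal -0.215 0.258 0.942
  outer loop
   vertex 3.5 3.3 2.8
   vertex 1.2 4.3 2.0
   vertex 3.6 0.1 3.7
  endloop
 endfacet
 facet normal 0.987 0.072 0.146
  outer loop
   vertex 3.5 3.3 2.8
   vertex 3.6 0.1 3.7
   vertex 3.7 3.4 1.4
  endloop
 endfacet
 facet normal 0.351 0.925 0.147
  outer loop
   vertex 3.5 3.3 2.8
   vertex 2.4 4.1 0.4
   vertex 1.2 4.3 2.0
  endloop
 endfacet
 facet normal 0.396 0.910 0.122
  outer loop
   vertex 3.5 3.3 2.8
   vertex 3.7 3.4 1.4
   vertex 2.4 4.1 0.4
  endloop
 endfacet
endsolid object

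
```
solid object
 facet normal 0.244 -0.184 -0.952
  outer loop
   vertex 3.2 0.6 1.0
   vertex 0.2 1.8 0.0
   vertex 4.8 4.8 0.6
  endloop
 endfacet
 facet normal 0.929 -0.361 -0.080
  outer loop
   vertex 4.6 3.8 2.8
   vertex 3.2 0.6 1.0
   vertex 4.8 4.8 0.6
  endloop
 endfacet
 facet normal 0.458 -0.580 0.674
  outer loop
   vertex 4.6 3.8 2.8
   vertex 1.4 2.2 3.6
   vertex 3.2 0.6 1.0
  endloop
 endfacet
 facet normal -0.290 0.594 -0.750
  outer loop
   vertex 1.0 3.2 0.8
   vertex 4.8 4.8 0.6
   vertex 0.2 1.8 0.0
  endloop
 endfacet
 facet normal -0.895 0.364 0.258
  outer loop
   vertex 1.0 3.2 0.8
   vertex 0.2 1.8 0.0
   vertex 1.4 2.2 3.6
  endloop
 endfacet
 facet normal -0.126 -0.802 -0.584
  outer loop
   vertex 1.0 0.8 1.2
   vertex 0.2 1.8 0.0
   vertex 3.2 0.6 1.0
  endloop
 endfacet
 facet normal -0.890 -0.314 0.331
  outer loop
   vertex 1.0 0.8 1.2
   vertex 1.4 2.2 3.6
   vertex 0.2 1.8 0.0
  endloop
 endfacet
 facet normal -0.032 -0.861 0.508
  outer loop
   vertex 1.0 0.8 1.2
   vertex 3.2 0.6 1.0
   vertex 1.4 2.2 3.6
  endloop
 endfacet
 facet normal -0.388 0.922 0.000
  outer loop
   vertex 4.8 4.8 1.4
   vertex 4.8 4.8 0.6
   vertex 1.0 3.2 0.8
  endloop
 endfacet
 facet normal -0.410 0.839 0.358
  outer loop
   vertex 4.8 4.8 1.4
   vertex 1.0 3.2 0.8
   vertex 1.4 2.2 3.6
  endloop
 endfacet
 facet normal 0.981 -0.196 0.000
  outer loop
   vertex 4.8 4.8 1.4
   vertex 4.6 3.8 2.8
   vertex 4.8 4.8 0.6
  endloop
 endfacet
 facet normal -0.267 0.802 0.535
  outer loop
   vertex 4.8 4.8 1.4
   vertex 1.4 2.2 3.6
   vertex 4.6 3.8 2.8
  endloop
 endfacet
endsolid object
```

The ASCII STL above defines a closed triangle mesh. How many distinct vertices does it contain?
8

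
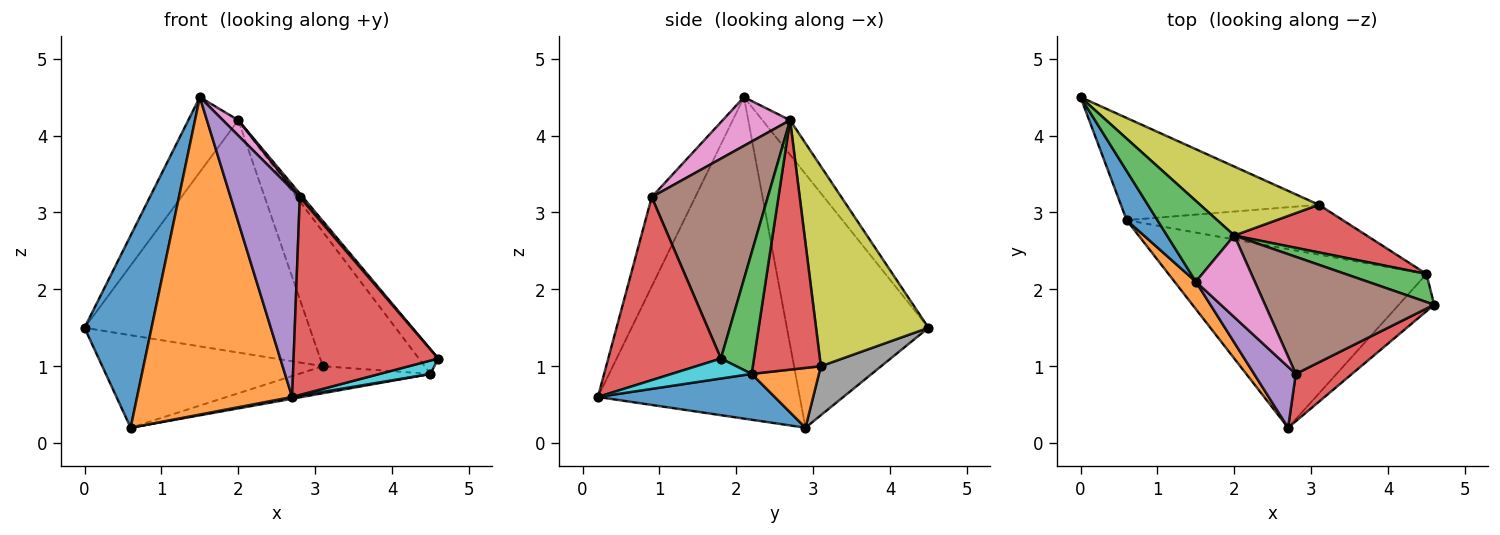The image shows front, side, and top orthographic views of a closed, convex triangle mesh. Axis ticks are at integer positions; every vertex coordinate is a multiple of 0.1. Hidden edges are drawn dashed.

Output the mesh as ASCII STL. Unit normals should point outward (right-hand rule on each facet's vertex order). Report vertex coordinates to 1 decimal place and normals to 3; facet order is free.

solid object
 facet normal -0.898 -0.425 0.109
  outer loop
   vertex 0.6 2.9 0.2
   vertex 1.5 2.1 4.5
   vertex 0.0 4.5 1.5
  endloop
 endfacet
 facet normal -0.792 -0.608 0.053
  outer loop
   vertex 0.6 2.9 0.2
   vertex 2.7 0.2 0.6
   vertex 1.5 2.1 4.5
  endloop
 endfacet
 facet normal -0.353 0.637 0.686
  outer loop
   vertex 2.0 2.7 4.2
   vertex 0.0 4.5 1.5
   vertex 1.5 2.1 4.5
  endloop
 endfacet
 facet normal 0.604 -0.775 0.185
  outer loop
   vertex 2.8 0.9 3.2
   vertex 2.7 0.2 0.6
   vertex 4.6 1.8 1.1
  endloop
 endfacet
 facet normal -0.517 -0.821 0.241
  outer loop
   vertex 2.8 0.9 3.2
   vertex 1.5 2.1 4.5
   vertex 2.7 0.2 0.6
  endloop
 endfacet
 facet normal 0.763 -0.020 0.646
  outer loop
   vertex 2.8 0.9 3.2
   vertex 4.6 1.8 1.1
   vertex 2.0 2.7 4.2
  endloop
 endfacet
 facet normal 0.630 -0.144 0.763
  outer loop
   vertex 2.8 0.9 3.2
   vertex 2.0 2.7 4.2
   vertex 1.5 2.1 4.5
  endloop
 endfacet
 facet normal 0.181 0.660 -0.729
  outer loop
   vertex 3.1 3.1 1.0
   vertex 0.6 2.9 0.2
   vertex 0.0 4.5 1.5
  endloop
 endfacet
 facet normal 0.432 0.865 0.257
  outer loop
   vertex 3.1 3.1 1.0
   vertex 0.0 4.5 1.5
   vertex 2.0 2.7 4.2
  endloop
 endfacet
 facet normal 0.470 -0.298 -0.831
  outer loop
   vertex 4.5 2.2 0.9
   vertex 4.6 1.8 1.1
   vertex 2.7 0.2 0.6
  endloop
 endfacet
 facet normal 0.175 -0.010 -0.985
  outer loop
   vertex 4.5 2.2 0.9
   vertex 2.7 0.2 0.6
   vertex 0.6 2.9 0.2
  endloop
 endfacet
 facet normal 0.236 0.463 -0.854
  outer loop
   vertex 4.5 2.2 0.9
   vertex 0.6 2.9 0.2
   vertex 3.1 3.1 1.0
  endloop
 endfacet
 facet normal 0.748 0.437 0.500
  outer loop
   vertex 4.5 2.2 0.9
   vertex 2.0 2.7 4.2
   vertex 4.6 1.8 1.1
  endloop
 endfacet
 facet normal 0.533 0.798 0.283
  outer loop
   vertex 4.5 2.2 0.9
   vertex 3.1 3.1 1.0
   vertex 2.0 2.7 4.2
  endloop
 endfacet
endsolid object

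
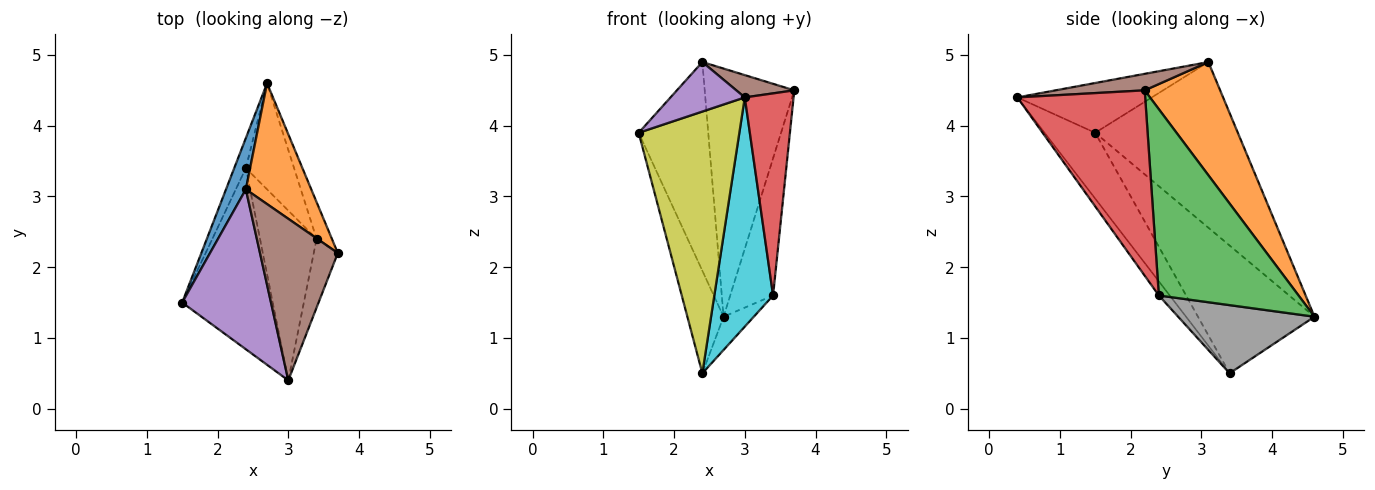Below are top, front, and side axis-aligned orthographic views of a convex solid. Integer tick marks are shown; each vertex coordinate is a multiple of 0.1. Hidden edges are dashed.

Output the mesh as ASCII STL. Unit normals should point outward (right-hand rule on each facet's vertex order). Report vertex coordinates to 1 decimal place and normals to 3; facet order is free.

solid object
 facet normal -0.894 0.436 0.107
  outer loop
   vertex 2.4 3.1 4.9
   vertex 2.7 4.6 1.3
   vertex 1.5 1.5 3.9
  endloop
 endfacet
 facet normal 0.604 0.717 0.349
  outer loop
   vertex 2.4 3.1 4.9
   vertex 3.7 2.2 4.5
   vertex 2.7 4.6 1.3
  endloop
 endfacet
 facet normal 0.953 0.293 -0.078
  outer loop
   vertex 3.4 2.4 1.6
   vertex 2.7 4.6 1.3
   vertex 3.7 2.2 4.5
  endloop
 endfacet
 facet normal 0.927 -0.354 -0.120
  outer loop
   vertex 3.0 0.4 4.4
   vertex 3.4 2.4 1.6
   vertex 3.7 2.2 4.5
  endloop
 endfacet
 facet normal -0.472 -0.261 0.842
  outer loop
   vertex 3.0 0.4 4.4
   vertex 2.4 3.1 4.9
   vertex 1.5 1.5 3.9
  endloop
 endfacet
 facet normal 0.206 -0.134 0.969
  outer loop
   vertex 3.0 0.4 4.4
   vertex 3.7 2.2 4.5
   vertex 2.4 3.1 4.9
  endloop
 endfacet
 facet normal -0.951 0.296 -0.087
  outer loop
   vertex 2.4 3.4 0.5
   vertex 1.5 1.5 3.9
   vertex 2.7 4.6 1.3
  endloop
 endfacet
 facet normal 0.803 0.178 -0.568
  outer loop
   vertex 2.4 3.4 0.5
   vertex 2.7 4.6 1.3
   vertex 3.4 2.4 1.6
  endloop
 endfacet
 facet normal -0.382 -0.760 -0.526
  outer loop
   vertex 2.4 3.4 0.5
   vertex 3.0 0.4 4.4
   vertex 1.5 1.5 3.9
  endloop
 endfacet
 facet normal -0.147 -0.795 -0.589
  outer loop
   vertex 2.4 3.4 0.5
   vertex 3.4 2.4 1.6
   vertex 3.0 0.4 4.4
  endloop
 endfacet
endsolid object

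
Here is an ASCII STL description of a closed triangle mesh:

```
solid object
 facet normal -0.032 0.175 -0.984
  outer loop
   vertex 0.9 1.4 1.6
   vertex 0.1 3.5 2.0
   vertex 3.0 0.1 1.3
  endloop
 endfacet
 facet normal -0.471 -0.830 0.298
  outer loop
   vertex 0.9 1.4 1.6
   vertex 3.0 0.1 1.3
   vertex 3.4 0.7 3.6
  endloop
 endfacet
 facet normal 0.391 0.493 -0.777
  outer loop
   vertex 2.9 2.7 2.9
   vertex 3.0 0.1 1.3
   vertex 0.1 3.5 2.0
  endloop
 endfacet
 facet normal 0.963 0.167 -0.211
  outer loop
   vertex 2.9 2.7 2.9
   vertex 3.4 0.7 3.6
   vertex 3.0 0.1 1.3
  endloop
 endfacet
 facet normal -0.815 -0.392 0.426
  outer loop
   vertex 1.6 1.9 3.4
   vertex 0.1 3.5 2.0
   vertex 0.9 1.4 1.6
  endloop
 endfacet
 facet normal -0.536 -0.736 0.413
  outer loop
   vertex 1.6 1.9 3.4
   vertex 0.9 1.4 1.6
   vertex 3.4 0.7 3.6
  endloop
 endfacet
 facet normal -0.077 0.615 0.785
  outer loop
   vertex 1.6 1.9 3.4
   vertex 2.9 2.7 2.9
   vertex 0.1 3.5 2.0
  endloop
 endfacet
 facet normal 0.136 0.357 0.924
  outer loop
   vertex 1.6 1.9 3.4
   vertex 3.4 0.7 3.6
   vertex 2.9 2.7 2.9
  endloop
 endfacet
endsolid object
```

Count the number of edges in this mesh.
12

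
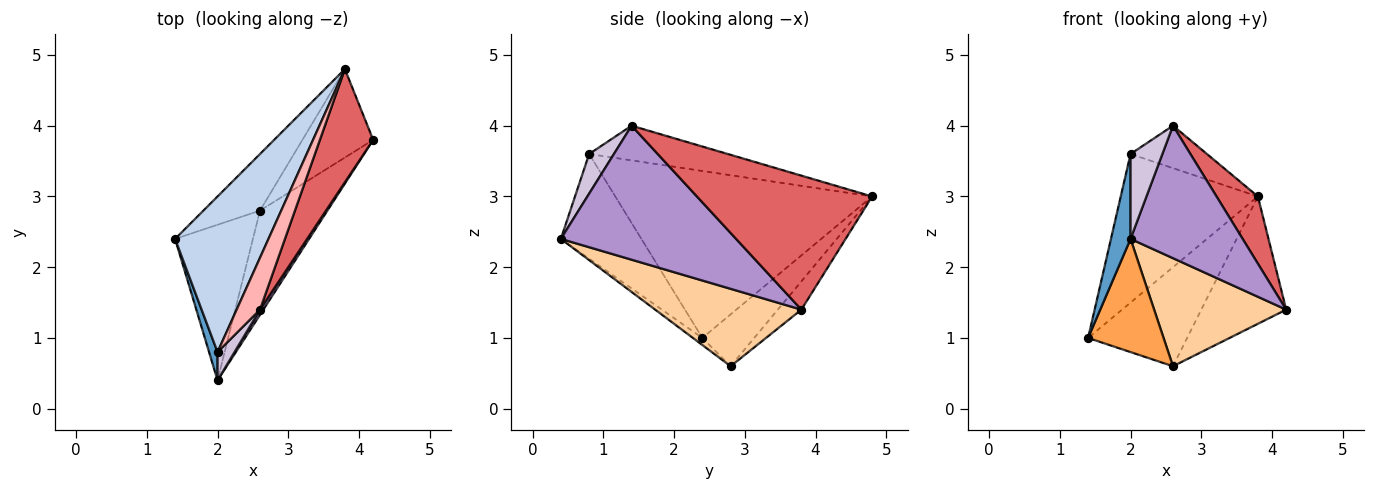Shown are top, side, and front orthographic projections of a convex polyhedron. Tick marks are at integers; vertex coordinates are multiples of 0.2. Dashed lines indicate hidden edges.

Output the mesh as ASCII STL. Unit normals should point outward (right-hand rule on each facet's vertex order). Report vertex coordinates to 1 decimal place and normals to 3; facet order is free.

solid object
 facet normal -0.969 -0.236 0.079
  outer loop
   vertex 2.0 0.8 3.6
   vertex 1.4 2.4 1.0
   vertex 2.0 0.4 2.4
  endloop
 endfacet
 facet normal -0.791 0.422 0.442
  outer loop
   vertex 2.0 0.8 3.6
   vertex 3.8 4.8 3.0
   vertex 1.4 2.4 1.0
  endloop
 endfacet
 facet normal -0.073 -0.587 -0.807
  outer loop
   vertex 2.6 2.8 0.6
   vertex 2.0 0.4 2.4
   vertex 1.4 2.4 1.0
  endloop
 endfacet
 facet normal 0.623 -0.563 -0.543
  outer loop
   vertex 2.6 2.8 0.6
   vertex 4.2 3.8 1.4
   vertex 2.0 0.4 2.4
  endloop
 endfacet
 facet normal -0.414 0.790 -0.452
  outer loop
   vertex 2.6 2.8 0.6
   vertex 1.4 2.4 1.0
   vertex 3.8 4.8 3.0
  endloop
 endfacet
 facet normal -0.222 0.801 -0.556
  outer loop
   vertex 2.6 2.8 0.6
   vertex 3.8 4.8 3.0
   vertex 4.2 3.8 1.4
  endloop
 endfacet
 facet normal 0.908 -0.214 0.361
  outer loop
   vertex 2.6 1.4 4.0
   vertex 4.2 3.8 1.4
   vertex 3.8 4.8 3.0
  endloop
 endfacet
 facet normal -0.754 0.416 0.508
  outer loop
   vertex 2.6 1.4 4.0
   vertex 3.8 4.8 3.0
   vertex 2.0 0.8 3.6
  endloop
 endfacet
 facet normal 0.842 -0.539 0.021
  outer loop
   vertex 2.6 1.4 4.0
   vertex 2.0 0.4 2.4
   vertex 4.2 3.8 1.4
  endloop
 endfacet
 facet normal 0.594 -0.763 0.254
  outer loop
   vertex 2.6 1.4 4.0
   vertex 2.0 0.8 3.6
   vertex 2.0 0.4 2.4
  endloop
 endfacet
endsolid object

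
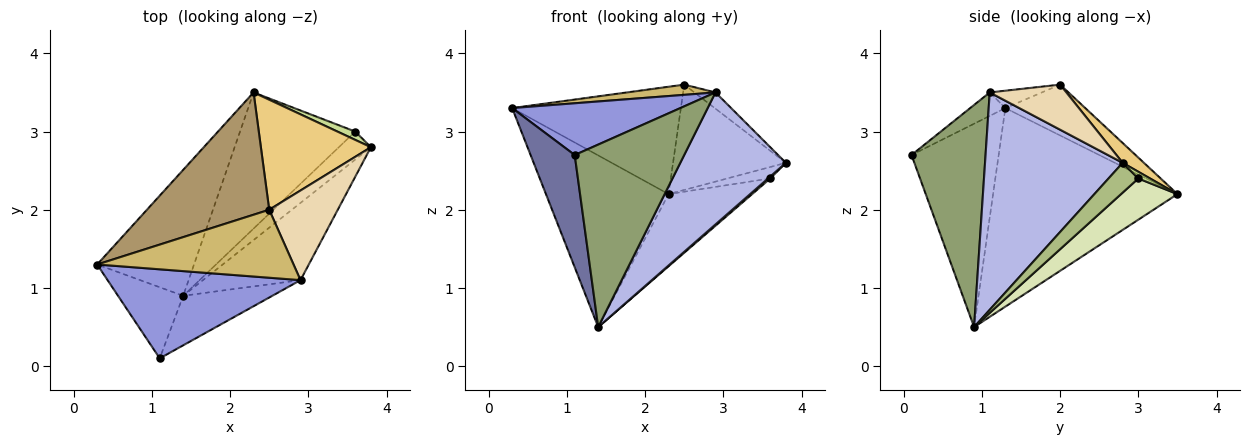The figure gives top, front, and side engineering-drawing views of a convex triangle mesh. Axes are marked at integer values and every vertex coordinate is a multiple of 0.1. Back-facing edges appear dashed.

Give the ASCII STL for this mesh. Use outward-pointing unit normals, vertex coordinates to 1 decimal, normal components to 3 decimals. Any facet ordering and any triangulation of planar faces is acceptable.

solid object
 facet normal -0.858 -0.434 -0.275
  outer loop
   vertex 1.4 0.9 0.5
   vertex 1.1 0.1 2.7
   vertex 0.3 1.3 3.3
  endloop
 endfacet
 facet normal -0.771 0.513 -0.376
  outer loop
   vertex 2.3 3.5 2.2
   vertex 1.4 0.9 0.5
   vertex 0.3 1.3 3.3
  endloop
 endfacet
 facet normal -0.105 -0.500 0.860
  outer loop
   vertex 2.9 1.1 3.5
   vertex 0.3 1.3 3.3
   vertex 1.1 0.1 2.7
  endloop
 endfacet
 facet normal 0.747 -0.573 -0.336
  outer loop
   vertex 2.9 1.1 3.5
   vertex 1.4 0.9 0.5
   vertex 3.8 2.8 2.6
  endloop
 endfacet
 facet normal 0.547 -0.808 -0.219
  outer loop
   vertex 2.9 1.1 3.5
   vertex 1.1 0.1 2.7
   vertex 1.4 0.9 0.5
  endloop
 endfacet
 facet normal 0.680 -0.051 -0.731
  outer loop
   vertex 3.6 3.0 2.4
   vertex 3.8 2.8 2.6
   vertex 1.4 0.9 0.5
  endloop
 endfacet
 facet normal 0.215 0.790 0.574
  outer loop
   vertex 3.6 3.0 2.4
   vertex 2.3 3.5 2.2
   vertex 3.8 2.8 2.6
  endloop
 endfacet
 facet normal 0.301 0.447 -0.842
  outer loop
   vertex 3.6 3.0 2.4
   vertex 1.4 0.9 0.5
   vertex 2.3 3.5 2.2
  endloop
 endfacet
 facet normal -0.298 0.630 0.717
  outer loop
   vertex 2.5 2.0 3.6
   vertex 2.3 3.5 2.2
   vertex 0.3 1.3 3.3
  endloop
 endfacet
 facet normal -0.087 -0.148 0.985
  outer loop
   vertex 2.5 2.0 3.6
   vertex 0.3 1.3 3.3
   vertex 2.9 1.1 3.5
  endloop
 endfacet
 facet normal 0.129 0.686 0.716
  outer loop
   vertex 2.5 2.0 3.6
   vertex 3.8 2.8 2.6
   vertex 2.3 3.5 2.2
  endloop
 endfacet
 facet normal 0.543 0.150 0.826
  outer loop
   vertex 2.5 2.0 3.6
   vertex 2.9 1.1 3.5
   vertex 3.8 2.8 2.6
  endloop
 endfacet
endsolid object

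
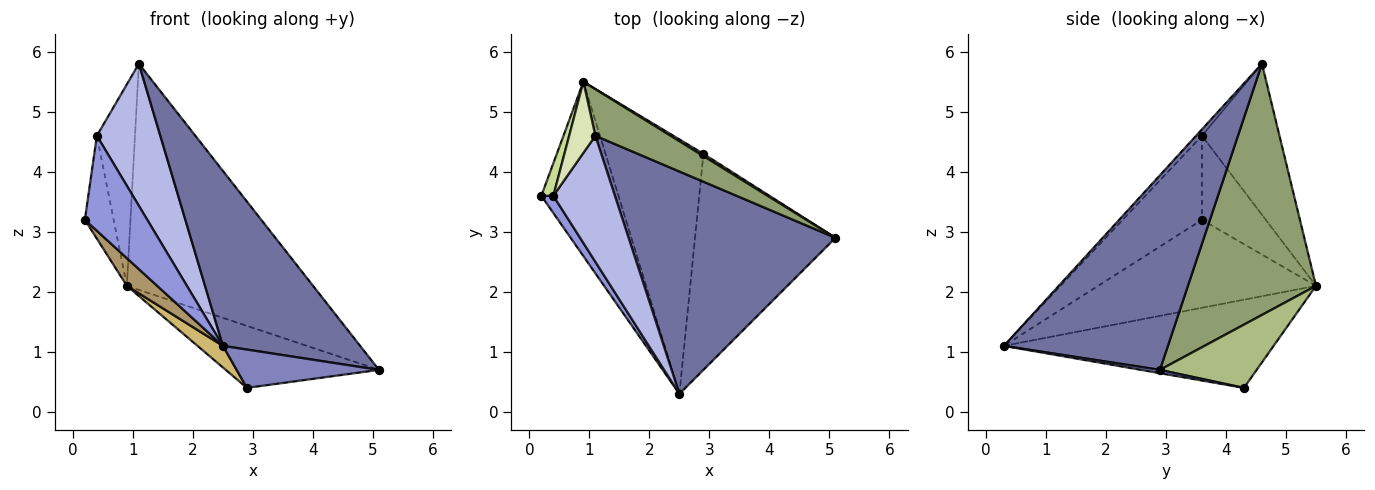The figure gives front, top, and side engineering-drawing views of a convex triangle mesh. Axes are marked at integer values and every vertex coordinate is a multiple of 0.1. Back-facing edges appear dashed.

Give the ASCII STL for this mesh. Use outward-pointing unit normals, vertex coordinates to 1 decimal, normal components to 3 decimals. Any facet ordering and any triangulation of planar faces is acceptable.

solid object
 facet normal 0.594 -0.497 0.632
  outer loop
   vertex 1.1 4.6 5.8
   vertex 2.5 0.3 1.1
   vertex 5.1 2.9 0.7
  endloop
 endfacet
 facet normal 0.023 -0.175 -0.984
  outer loop
   vertex 2.9 4.3 0.4
   vertex 5.1 2.9 0.7
   vertex 2.5 0.3 1.1
  endloop
 endfacet
 facet normal -0.781 -0.615 0.112
  outer loop
   vertex 0.4 3.6 4.6
   vertex 0.2 3.6 3.2
   vertex 2.5 0.3 1.1
  endloop
 endfacet
 facet normal -0.069 -0.746 0.662
  outer loop
   vertex 0.4 3.6 4.6
   vertex 2.5 0.3 1.1
   vertex 1.1 4.6 5.8
  endloop
 endfacet
 facet normal 0.559 0.812 0.167
  outer loop
   vertex 0.9 5.5 2.1
   vertex 1.1 4.6 5.8
   vertex 5.1 2.9 0.7
  endloop
 endfacet
 facet normal 0.534 0.845 0.031
  outer loop
   vertex 0.9 5.5 2.1
   vertex 5.1 2.9 0.7
   vertex 2.9 4.3 0.4
  endloop
 endfacet
 facet normal -0.904 0.408 0.129
  outer loop
   vertex 0.9 5.5 2.1
   vertex 0.2 3.6 3.2
   vertex 0.4 3.6 4.6
  endloop
 endfacet
 facet normal -0.887 0.436 0.154
  outer loop
   vertex 0.9 5.5 2.1
   vertex 0.4 3.6 4.6
   vertex 1.1 4.6 5.8
  endloop
 endfacet
 facet normal -0.748 -0.104 -0.656
  outer loop
   vertex 0.9 5.5 2.1
   vertex 2.5 0.3 1.1
   vertex 0.2 3.6 3.2
  endloop
 endfacet
 facet normal -0.668 -0.063 -0.741
  outer loop
   vertex 0.9 5.5 2.1
   vertex 2.9 4.3 0.4
   vertex 2.5 0.3 1.1
  endloop
 endfacet
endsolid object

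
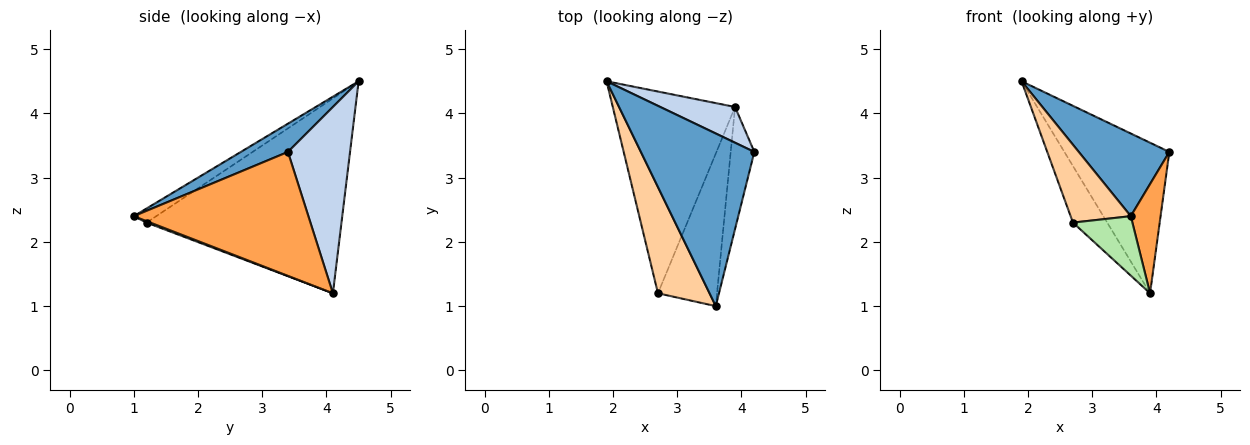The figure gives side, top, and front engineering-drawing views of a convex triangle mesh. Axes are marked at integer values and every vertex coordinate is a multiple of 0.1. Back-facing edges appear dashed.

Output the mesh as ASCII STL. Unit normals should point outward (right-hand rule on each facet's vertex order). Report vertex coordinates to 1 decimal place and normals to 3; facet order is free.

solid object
 facet normal 0.219 -0.421 0.880
  outer loop
   vertex 3.6 1.0 2.4
   vertex 4.2 3.4 3.4
   vertex 1.9 4.5 4.5
  endloop
 endfacet
 facet normal 0.499 0.843 0.200
  outer loop
   vertex 3.9 4.1 1.2
   vertex 1.9 4.5 4.5
   vertex 4.2 3.4 3.4
  endloop
 endfacet
 facet normal 0.969 -0.165 -0.185
  outer loop
   vertex 3.9 4.1 1.2
   vertex 4.2 3.4 3.4
   vertex 3.6 1.0 2.4
  endloop
 endfacet
 facet normal -0.216 -0.577 0.787
  outer loop
   vertex 2.7 1.2 2.3
   vertex 3.6 1.0 2.4
   vertex 1.9 4.5 4.5
  endloop
 endfacet
 facet normal -0.838 0.147 -0.526
  outer loop
   vertex 2.7 1.2 2.3
   vertex 1.9 4.5 4.5
   vertex 3.9 4.1 1.2
  endloop
 endfacet
 facet normal 0.023 -0.363 -0.932
  outer loop
   vertex 2.7 1.2 2.3
   vertex 3.9 4.1 1.2
   vertex 3.6 1.0 2.4
  endloop
 endfacet
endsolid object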